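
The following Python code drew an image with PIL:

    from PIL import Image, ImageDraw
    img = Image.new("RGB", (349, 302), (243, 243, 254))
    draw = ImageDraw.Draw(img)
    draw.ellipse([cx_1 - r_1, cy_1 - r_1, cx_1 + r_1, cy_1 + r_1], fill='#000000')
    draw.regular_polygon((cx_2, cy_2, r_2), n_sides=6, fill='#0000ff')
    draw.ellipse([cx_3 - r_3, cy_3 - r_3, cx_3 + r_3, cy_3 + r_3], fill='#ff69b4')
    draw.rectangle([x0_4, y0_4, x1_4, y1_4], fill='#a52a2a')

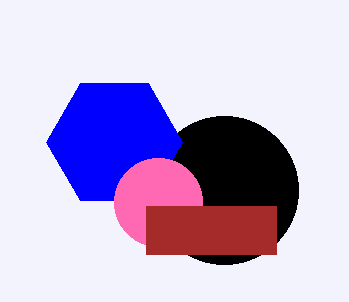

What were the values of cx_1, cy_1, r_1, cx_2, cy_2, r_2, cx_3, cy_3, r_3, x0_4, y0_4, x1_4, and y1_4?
cx_1 = 224
cy_1 = 190
r_1 = 74
cx_2 = 114
cy_2 = 142
r_2 = 68
cx_3 = 158
cy_3 = 202
r_3 = 44
x0_4 = 146
y0_4 = 206
x1_4 = 276
y1_4 = 254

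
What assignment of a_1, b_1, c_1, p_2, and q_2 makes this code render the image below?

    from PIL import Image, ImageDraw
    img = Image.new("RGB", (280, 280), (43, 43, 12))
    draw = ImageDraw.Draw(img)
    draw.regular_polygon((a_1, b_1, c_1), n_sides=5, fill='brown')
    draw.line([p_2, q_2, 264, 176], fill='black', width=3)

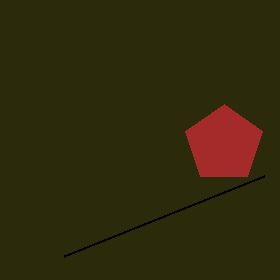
a_1 = 224; b_1 = 144; c_1 = 40; p_2 = 64; q_2 = 256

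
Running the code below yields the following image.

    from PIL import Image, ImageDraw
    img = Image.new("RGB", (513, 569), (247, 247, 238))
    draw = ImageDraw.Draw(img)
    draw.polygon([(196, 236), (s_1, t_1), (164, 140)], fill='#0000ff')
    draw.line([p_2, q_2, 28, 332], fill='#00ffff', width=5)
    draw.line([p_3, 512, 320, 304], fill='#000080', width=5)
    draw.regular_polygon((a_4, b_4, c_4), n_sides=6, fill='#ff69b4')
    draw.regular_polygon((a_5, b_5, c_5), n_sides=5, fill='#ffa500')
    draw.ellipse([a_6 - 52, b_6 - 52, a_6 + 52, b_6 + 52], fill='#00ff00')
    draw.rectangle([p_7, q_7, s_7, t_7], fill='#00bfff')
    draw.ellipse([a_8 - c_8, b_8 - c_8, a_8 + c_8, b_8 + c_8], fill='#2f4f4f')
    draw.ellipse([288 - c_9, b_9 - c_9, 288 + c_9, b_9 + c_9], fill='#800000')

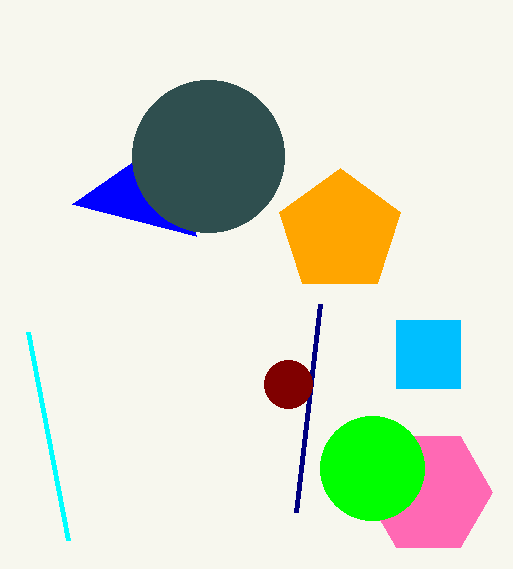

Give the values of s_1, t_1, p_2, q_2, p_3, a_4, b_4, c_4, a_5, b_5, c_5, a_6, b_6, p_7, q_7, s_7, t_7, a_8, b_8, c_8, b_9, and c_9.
s_1 = 72; t_1 = 204; p_2 = 68; q_2 = 540; p_3 = 296; a_4 = 428; b_4 = 492; c_4 = 64; a_5 = 340; b_5 = 232; c_5 = 64; a_6 = 372; b_6 = 468; p_7 = 396; q_7 = 320; s_7 = 460; t_7 = 388; a_8 = 208; b_8 = 156; c_8 = 76; b_9 = 384; c_9 = 24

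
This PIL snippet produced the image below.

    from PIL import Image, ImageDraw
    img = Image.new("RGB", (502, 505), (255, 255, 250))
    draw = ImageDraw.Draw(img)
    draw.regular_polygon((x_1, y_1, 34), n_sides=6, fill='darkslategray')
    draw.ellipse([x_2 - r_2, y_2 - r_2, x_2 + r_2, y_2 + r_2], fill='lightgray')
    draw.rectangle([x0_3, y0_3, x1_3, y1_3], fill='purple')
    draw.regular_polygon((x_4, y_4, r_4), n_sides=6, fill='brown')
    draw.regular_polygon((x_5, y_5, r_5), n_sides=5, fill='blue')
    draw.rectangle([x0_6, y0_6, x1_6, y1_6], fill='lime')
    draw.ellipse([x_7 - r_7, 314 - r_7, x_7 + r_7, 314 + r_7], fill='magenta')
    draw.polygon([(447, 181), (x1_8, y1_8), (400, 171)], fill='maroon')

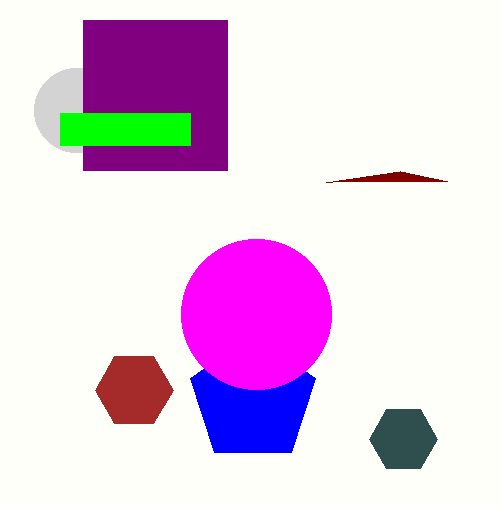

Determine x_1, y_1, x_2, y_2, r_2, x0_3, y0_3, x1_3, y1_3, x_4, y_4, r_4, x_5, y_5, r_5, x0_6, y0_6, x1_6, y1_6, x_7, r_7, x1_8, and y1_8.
x_1 = 403
y_1 = 439
x_2 = 76
y_2 = 110
r_2 = 42
x0_3 = 83
y0_3 = 20
x1_3 = 227
y1_3 = 170
x_4 = 134
y_4 = 390
r_4 = 39
x_5 = 253
y_5 = 399
r_5 = 66
x0_6 = 60
y0_6 = 113
x1_6 = 190
y1_6 = 145
x_7 = 256
r_7 = 75
x1_8 = 326
y1_8 = 182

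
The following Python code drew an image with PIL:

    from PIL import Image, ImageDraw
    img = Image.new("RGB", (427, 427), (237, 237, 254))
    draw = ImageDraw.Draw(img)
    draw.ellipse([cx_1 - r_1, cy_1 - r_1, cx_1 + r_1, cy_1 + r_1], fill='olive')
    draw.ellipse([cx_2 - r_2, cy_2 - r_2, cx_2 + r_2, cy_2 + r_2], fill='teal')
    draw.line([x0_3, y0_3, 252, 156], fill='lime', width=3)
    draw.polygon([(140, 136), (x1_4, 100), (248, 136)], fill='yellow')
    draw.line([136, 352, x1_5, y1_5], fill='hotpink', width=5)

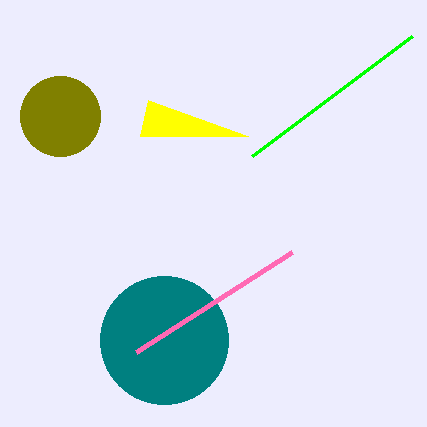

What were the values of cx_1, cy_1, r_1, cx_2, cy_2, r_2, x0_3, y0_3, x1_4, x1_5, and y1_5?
cx_1 = 60; cy_1 = 116; r_1 = 40; cx_2 = 164; cy_2 = 340; r_2 = 64; x0_3 = 412; y0_3 = 36; x1_4 = 148; x1_5 = 292; y1_5 = 252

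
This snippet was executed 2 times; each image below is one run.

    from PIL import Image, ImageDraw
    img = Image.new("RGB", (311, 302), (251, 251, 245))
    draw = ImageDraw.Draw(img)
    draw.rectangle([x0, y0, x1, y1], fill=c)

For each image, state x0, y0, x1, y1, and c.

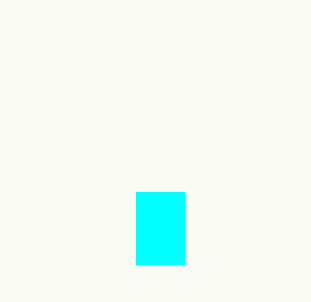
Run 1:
x0 = 136
y0 = 192
x1 = 184
y1 = 264
c = 'cyan'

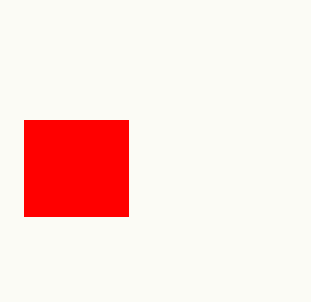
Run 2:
x0 = 24, y0 = 120, x1 = 128, y1 = 216, c = 'red'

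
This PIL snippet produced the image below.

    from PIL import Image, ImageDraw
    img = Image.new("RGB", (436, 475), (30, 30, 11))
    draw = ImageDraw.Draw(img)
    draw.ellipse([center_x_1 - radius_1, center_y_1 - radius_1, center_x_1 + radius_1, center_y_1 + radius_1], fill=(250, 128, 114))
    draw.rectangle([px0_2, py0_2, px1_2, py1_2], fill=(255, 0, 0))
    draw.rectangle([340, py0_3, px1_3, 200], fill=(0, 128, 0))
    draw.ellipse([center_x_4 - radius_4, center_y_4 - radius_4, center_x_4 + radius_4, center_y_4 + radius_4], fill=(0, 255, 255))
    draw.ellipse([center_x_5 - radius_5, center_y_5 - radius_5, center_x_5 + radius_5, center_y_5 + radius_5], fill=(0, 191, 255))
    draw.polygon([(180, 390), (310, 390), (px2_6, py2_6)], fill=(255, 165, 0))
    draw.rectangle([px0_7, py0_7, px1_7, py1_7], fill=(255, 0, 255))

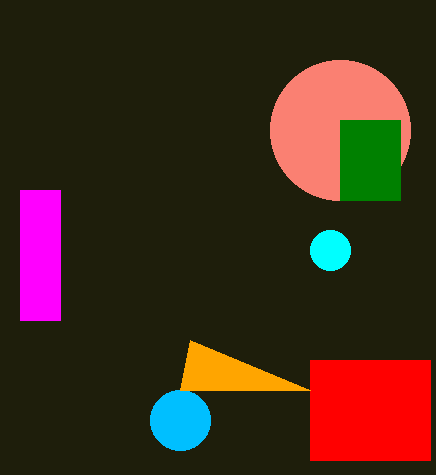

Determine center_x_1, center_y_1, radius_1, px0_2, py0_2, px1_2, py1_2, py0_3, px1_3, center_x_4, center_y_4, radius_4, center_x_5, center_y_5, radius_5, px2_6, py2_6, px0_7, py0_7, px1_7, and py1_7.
center_x_1 = 340
center_y_1 = 130
radius_1 = 70
px0_2 = 310
py0_2 = 360
px1_2 = 430
py1_2 = 460
py0_3 = 120
px1_3 = 400
center_x_4 = 330
center_y_4 = 250
radius_4 = 20
center_x_5 = 180
center_y_5 = 420
radius_5 = 30
px2_6 = 190
py2_6 = 340
px0_7 = 20
py0_7 = 190
px1_7 = 60
py1_7 = 320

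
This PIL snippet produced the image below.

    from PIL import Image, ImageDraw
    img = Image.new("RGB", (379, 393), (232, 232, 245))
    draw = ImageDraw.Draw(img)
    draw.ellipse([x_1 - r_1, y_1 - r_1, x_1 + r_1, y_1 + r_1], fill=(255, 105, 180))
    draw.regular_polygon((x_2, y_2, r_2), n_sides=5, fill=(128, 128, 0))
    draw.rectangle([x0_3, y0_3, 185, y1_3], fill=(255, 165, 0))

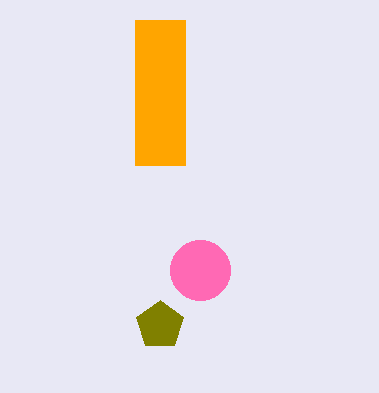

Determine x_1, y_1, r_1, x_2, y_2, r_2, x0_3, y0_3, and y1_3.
x_1 = 200
y_1 = 270
r_1 = 30
x_2 = 160
y_2 = 325
r_2 = 25
x0_3 = 135
y0_3 = 20
y1_3 = 165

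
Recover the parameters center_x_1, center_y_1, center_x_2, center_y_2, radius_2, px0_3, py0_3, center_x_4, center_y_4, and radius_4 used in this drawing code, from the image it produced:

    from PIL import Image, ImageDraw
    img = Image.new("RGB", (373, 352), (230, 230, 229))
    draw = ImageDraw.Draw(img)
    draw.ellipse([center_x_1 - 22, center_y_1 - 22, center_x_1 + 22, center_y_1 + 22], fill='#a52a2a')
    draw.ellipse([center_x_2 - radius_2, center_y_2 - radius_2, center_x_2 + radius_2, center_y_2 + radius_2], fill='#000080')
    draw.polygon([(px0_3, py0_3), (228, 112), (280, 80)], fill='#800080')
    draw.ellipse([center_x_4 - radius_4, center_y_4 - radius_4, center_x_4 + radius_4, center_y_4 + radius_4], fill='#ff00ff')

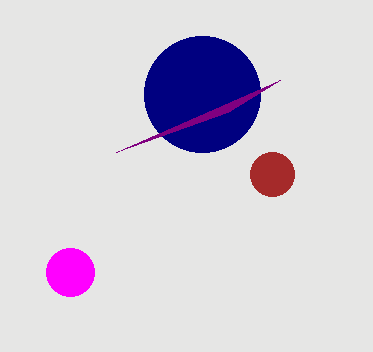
center_x_1 = 272
center_y_1 = 174
center_x_2 = 202
center_y_2 = 94
radius_2 = 58
px0_3 = 116
py0_3 = 152
center_x_4 = 70
center_y_4 = 272
radius_4 = 24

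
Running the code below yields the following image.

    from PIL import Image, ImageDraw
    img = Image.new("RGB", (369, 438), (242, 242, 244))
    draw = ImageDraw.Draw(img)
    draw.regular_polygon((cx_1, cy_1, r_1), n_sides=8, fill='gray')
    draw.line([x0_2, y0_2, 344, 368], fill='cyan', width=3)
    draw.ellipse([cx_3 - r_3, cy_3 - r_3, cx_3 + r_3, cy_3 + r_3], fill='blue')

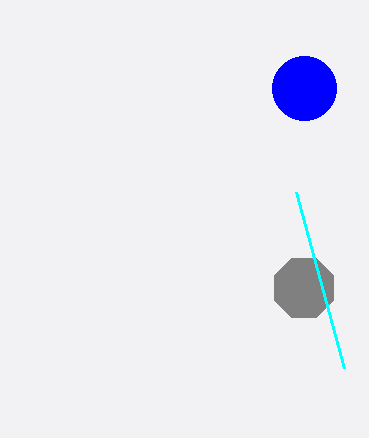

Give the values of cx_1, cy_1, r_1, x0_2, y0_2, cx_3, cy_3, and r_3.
cx_1 = 304, cy_1 = 288, r_1 = 32, x0_2 = 296, y0_2 = 192, cx_3 = 304, cy_3 = 88, r_3 = 32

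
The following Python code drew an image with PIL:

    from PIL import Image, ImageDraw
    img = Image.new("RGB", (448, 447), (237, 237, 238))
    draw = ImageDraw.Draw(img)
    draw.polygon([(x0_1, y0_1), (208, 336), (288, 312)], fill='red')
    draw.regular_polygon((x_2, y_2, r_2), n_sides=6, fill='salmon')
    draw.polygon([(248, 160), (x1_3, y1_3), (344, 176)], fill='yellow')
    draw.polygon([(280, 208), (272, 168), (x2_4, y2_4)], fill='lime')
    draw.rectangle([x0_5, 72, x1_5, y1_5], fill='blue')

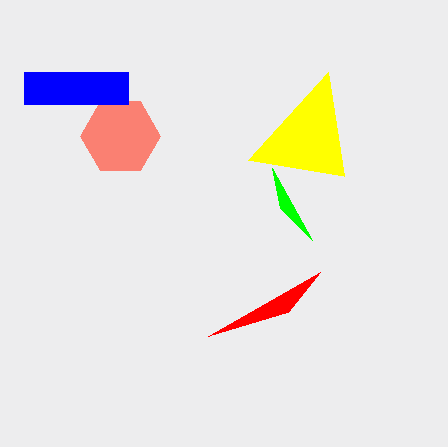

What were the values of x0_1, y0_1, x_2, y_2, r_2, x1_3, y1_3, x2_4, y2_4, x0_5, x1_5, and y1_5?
x0_1 = 320, y0_1 = 272, x_2 = 120, y_2 = 136, r_2 = 40, x1_3 = 328, y1_3 = 72, x2_4 = 312, y2_4 = 240, x0_5 = 24, x1_5 = 128, y1_5 = 104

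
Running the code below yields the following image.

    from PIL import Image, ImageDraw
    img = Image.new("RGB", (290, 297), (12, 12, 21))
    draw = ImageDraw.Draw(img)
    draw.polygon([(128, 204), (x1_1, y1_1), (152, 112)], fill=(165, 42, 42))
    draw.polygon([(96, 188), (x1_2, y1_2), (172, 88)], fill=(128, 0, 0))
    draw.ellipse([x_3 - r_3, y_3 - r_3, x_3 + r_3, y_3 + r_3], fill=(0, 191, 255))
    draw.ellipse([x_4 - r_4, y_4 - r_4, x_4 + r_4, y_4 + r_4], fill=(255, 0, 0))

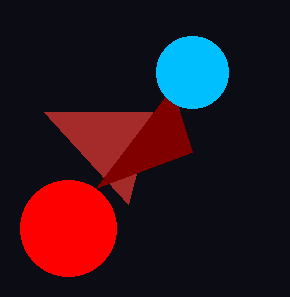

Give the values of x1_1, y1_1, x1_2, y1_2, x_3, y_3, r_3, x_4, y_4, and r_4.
x1_1 = 44; y1_1 = 112; x1_2 = 192; y1_2 = 152; x_3 = 192; y_3 = 72; r_3 = 36; x_4 = 68; y_4 = 228; r_4 = 48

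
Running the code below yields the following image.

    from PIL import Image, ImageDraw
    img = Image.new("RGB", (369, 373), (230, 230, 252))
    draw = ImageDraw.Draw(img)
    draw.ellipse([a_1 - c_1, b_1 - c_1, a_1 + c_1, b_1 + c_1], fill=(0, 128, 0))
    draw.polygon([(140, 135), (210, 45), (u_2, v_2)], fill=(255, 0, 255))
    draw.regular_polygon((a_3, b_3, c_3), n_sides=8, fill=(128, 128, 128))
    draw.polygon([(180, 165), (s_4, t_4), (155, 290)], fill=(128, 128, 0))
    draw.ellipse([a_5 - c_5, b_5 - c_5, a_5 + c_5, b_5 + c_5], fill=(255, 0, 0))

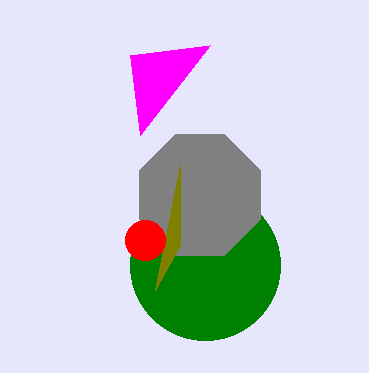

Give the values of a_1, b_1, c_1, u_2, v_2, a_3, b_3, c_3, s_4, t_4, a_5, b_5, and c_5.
a_1 = 205
b_1 = 265
c_1 = 75
u_2 = 130
v_2 = 55
a_3 = 200
b_3 = 195
c_3 = 65
s_4 = 180
t_4 = 245
a_5 = 145
b_5 = 240
c_5 = 20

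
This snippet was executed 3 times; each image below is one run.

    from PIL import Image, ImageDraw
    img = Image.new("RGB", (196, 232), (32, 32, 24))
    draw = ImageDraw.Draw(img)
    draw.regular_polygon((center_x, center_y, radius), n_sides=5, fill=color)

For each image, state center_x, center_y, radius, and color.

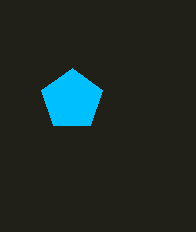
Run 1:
center_x = 72
center_y = 100
radius = 32
color = 'deepskyblue'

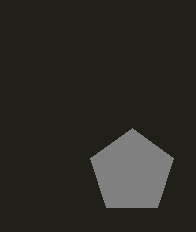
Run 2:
center_x = 132; center_y = 172; radius = 44; color = 'gray'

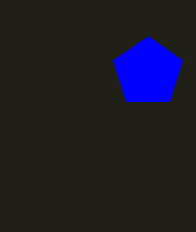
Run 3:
center_x = 148
center_y = 72
radius = 36
color = 'blue'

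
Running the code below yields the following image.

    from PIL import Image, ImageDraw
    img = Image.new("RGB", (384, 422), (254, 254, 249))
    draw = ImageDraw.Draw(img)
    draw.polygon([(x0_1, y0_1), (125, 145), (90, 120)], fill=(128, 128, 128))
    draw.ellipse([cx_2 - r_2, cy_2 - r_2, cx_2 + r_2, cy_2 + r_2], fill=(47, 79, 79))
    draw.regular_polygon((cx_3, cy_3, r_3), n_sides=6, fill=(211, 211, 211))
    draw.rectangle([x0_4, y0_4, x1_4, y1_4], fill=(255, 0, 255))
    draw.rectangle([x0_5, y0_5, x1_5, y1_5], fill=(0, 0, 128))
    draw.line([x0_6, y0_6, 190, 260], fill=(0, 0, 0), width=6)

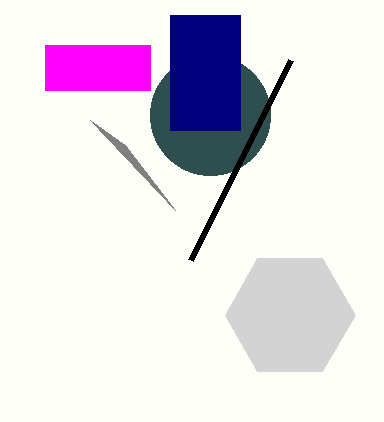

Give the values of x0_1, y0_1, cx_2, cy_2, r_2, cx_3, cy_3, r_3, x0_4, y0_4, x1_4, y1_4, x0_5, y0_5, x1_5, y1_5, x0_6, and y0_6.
x0_1 = 175, y0_1 = 210, cx_2 = 210, cy_2 = 115, r_2 = 60, cx_3 = 290, cy_3 = 315, r_3 = 65, x0_4 = 45, y0_4 = 45, x1_4 = 150, y1_4 = 90, x0_5 = 170, y0_5 = 15, x1_5 = 240, y1_5 = 130, x0_6 = 290, y0_6 = 60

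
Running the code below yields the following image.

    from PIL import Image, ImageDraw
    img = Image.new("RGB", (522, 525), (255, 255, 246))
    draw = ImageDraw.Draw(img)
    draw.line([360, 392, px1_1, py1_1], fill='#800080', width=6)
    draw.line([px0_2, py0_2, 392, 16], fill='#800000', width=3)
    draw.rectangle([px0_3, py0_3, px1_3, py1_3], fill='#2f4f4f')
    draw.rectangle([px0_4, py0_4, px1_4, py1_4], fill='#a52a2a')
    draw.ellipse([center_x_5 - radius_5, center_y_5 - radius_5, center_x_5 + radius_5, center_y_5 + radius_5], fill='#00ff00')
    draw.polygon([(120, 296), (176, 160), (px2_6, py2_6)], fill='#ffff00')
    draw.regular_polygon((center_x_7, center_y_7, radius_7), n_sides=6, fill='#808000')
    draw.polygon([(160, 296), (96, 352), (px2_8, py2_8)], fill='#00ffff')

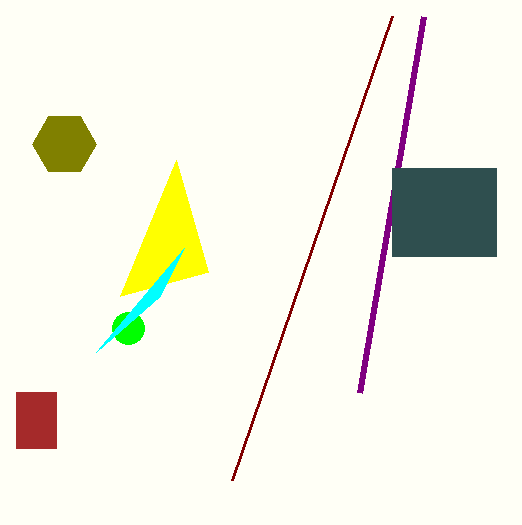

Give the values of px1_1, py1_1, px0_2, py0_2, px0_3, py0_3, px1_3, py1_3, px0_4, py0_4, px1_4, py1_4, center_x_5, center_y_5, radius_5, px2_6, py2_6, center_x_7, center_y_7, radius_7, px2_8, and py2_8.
px1_1 = 424; py1_1 = 16; px0_2 = 232; py0_2 = 480; px0_3 = 392; py0_3 = 168; px1_3 = 496; py1_3 = 256; px0_4 = 16; py0_4 = 392; px1_4 = 56; py1_4 = 448; center_x_5 = 128; center_y_5 = 328; radius_5 = 16; px2_6 = 208; py2_6 = 272; center_x_7 = 64; center_y_7 = 144; radius_7 = 32; px2_8 = 184; py2_8 = 248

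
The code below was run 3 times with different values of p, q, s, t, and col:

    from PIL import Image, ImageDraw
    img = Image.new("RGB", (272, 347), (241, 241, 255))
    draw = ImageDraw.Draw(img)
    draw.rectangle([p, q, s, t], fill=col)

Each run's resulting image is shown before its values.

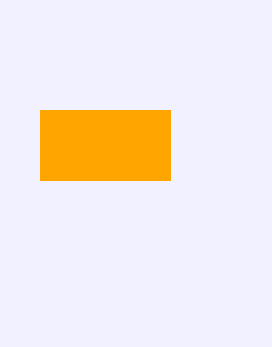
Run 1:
p = 40, q = 110, s = 170, t = 180, col = 'orange'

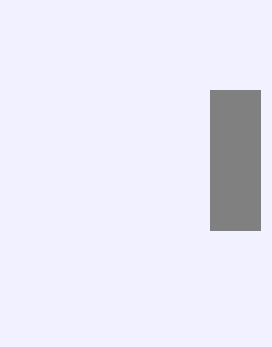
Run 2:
p = 210, q = 90, s = 260, t = 230, col = 'gray'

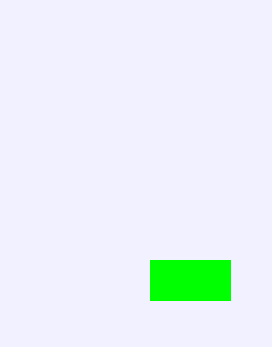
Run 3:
p = 150, q = 260, s = 230, t = 300, col = 'lime'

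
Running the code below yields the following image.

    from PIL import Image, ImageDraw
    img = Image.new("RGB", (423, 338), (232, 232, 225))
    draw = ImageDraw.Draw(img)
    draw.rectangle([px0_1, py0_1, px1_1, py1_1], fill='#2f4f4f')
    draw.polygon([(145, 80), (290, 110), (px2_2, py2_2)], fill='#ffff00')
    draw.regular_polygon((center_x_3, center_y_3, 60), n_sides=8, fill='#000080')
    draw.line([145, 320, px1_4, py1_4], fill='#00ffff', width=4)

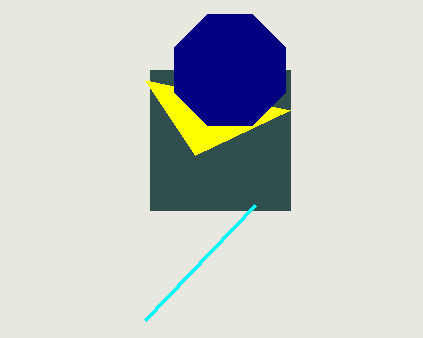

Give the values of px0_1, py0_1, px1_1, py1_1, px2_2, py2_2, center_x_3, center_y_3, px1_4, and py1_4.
px0_1 = 150
py0_1 = 70
px1_1 = 290
py1_1 = 210
px2_2 = 195
py2_2 = 155
center_x_3 = 230
center_y_3 = 70
px1_4 = 255
py1_4 = 205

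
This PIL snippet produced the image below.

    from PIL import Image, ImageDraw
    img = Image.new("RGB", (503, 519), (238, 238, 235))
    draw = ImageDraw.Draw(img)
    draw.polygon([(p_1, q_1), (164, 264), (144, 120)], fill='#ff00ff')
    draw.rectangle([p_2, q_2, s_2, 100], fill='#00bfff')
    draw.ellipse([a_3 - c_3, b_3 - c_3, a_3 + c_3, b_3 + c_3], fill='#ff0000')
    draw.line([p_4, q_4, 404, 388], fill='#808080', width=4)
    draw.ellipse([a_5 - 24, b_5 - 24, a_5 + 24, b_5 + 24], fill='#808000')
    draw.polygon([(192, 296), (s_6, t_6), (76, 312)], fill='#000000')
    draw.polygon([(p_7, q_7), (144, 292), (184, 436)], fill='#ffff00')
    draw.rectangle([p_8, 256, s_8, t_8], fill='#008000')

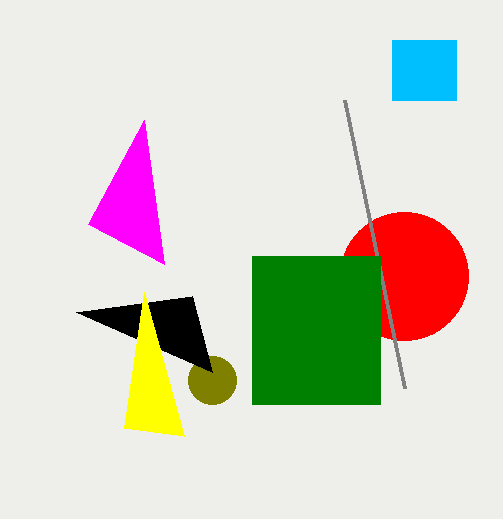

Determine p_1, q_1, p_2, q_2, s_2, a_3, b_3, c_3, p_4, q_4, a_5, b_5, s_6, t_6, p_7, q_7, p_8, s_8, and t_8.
p_1 = 88; q_1 = 224; p_2 = 392; q_2 = 40; s_2 = 456; a_3 = 404; b_3 = 276; c_3 = 64; p_4 = 344; q_4 = 100; a_5 = 212; b_5 = 380; s_6 = 212; t_6 = 372; p_7 = 124; q_7 = 428; p_8 = 252; s_8 = 380; t_8 = 404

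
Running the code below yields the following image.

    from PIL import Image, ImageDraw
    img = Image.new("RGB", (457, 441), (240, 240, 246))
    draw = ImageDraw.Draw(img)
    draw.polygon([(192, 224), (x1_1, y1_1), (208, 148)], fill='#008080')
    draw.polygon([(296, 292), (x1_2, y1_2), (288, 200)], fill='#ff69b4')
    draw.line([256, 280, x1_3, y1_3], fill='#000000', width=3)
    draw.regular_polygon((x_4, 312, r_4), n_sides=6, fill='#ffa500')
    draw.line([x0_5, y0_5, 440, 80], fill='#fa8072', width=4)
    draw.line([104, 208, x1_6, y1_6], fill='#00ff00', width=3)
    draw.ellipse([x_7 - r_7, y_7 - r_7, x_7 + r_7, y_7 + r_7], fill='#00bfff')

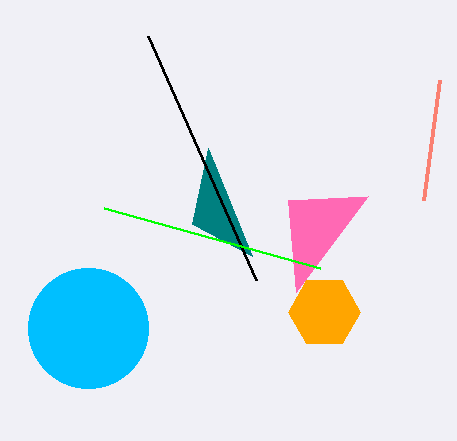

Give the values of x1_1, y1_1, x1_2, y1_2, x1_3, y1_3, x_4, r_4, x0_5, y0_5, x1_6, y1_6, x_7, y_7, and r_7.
x1_1 = 252, y1_1 = 256, x1_2 = 368, y1_2 = 196, x1_3 = 148, y1_3 = 36, x_4 = 324, r_4 = 36, x0_5 = 424, y0_5 = 200, x1_6 = 320, y1_6 = 268, x_7 = 88, y_7 = 328, r_7 = 60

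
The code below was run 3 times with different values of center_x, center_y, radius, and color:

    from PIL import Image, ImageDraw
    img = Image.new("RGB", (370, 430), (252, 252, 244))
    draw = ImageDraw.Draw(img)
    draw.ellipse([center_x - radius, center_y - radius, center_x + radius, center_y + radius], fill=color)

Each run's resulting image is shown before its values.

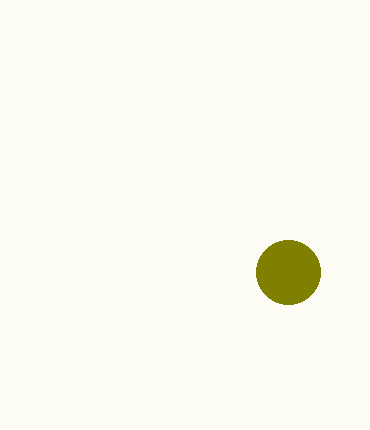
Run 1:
center_x = 288, center_y = 272, radius = 32, color = 'olive'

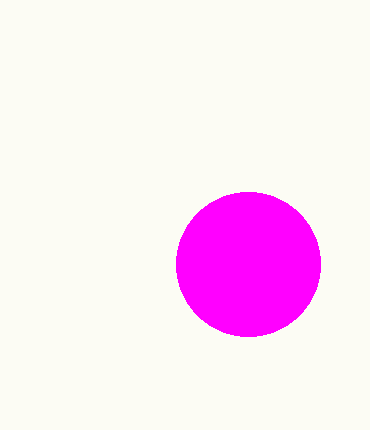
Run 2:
center_x = 248, center_y = 264, radius = 72, color = 'magenta'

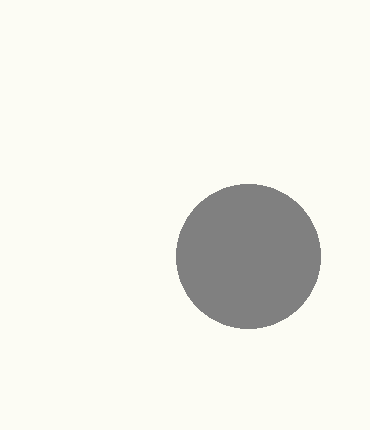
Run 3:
center_x = 248, center_y = 256, radius = 72, color = 'gray'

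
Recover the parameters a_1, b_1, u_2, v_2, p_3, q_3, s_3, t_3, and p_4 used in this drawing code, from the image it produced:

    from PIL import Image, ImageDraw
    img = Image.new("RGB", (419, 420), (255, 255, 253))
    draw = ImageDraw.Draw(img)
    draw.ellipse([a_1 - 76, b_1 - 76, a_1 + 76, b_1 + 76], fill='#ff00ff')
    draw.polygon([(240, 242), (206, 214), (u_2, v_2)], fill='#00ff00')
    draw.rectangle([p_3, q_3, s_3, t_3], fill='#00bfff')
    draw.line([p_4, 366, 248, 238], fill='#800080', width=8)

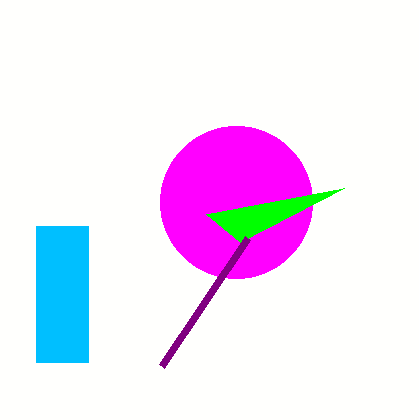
a_1 = 236, b_1 = 202, u_2 = 344, v_2 = 188, p_3 = 36, q_3 = 226, s_3 = 88, t_3 = 362, p_4 = 162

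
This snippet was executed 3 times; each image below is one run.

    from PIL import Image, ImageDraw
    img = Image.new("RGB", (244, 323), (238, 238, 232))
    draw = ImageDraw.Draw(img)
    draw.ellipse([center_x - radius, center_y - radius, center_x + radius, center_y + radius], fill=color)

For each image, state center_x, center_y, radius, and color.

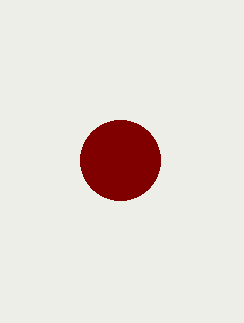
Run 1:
center_x = 120, center_y = 160, radius = 40, color = 'maroon'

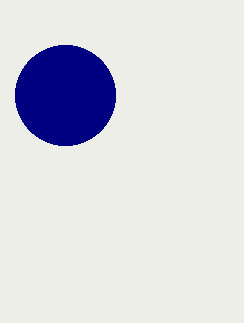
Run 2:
center_x = 65; center_y = 95; radius = 50; color = 'navy'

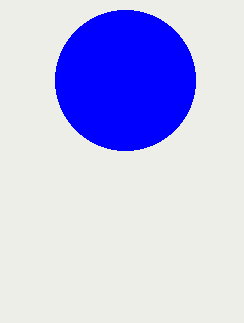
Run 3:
center_x = 125; center_y = 80; radius = 70; color = 'blue'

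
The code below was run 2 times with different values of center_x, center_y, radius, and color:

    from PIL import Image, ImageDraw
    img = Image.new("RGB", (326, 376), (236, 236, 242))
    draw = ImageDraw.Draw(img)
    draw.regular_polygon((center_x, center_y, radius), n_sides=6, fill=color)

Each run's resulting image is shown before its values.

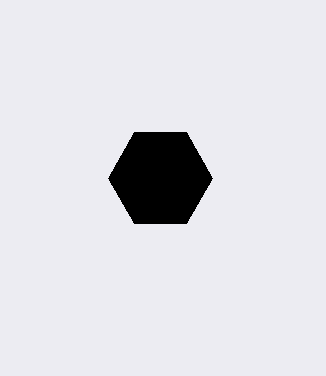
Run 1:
center_x = 160, center_y = 178, radius = 52, color = 'black'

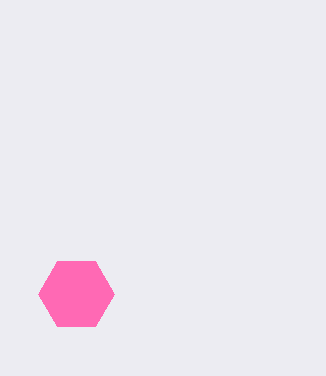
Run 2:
center_x = 76
center_y = 294
radius = 38
color = 'hotpink'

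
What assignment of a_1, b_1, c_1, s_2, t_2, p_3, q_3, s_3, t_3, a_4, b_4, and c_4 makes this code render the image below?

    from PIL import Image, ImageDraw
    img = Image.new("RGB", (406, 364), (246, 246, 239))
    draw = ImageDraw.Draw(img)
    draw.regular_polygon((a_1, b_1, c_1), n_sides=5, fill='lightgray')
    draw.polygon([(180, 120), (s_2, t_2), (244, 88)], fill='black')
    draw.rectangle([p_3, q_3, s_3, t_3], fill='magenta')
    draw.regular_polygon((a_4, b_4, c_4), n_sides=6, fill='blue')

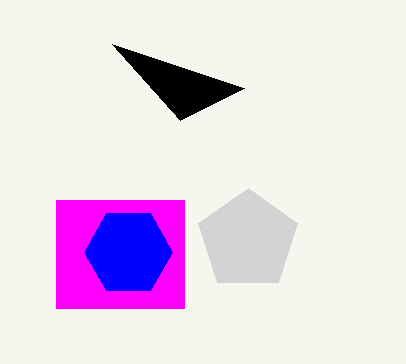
a_1 = 248
b_1 = 240
c_1 = 52
s_2 = 112
t_2 = 44
p_3 = 56
q_3 = 200
s_3 = 184
t_3 = 308
a_4 = 128
b_4 = 252
c_4 = 44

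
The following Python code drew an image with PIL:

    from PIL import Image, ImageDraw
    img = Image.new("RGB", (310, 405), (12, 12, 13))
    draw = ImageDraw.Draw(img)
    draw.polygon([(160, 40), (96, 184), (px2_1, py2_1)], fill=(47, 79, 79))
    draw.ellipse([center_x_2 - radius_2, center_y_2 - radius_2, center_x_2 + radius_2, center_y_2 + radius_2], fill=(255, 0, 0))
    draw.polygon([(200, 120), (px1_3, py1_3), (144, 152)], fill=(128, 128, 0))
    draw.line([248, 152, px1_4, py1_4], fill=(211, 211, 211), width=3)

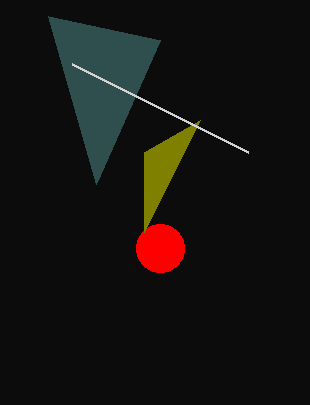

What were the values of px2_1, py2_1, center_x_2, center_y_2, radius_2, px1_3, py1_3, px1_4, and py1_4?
px2_1 = 48, py2_1 = 16, center_x_2 = 160, center_y_2 = 248, radius_2 = 24, px1_3 = 144, py1_3 = 232, px1_4 = 72, py1_4 = 64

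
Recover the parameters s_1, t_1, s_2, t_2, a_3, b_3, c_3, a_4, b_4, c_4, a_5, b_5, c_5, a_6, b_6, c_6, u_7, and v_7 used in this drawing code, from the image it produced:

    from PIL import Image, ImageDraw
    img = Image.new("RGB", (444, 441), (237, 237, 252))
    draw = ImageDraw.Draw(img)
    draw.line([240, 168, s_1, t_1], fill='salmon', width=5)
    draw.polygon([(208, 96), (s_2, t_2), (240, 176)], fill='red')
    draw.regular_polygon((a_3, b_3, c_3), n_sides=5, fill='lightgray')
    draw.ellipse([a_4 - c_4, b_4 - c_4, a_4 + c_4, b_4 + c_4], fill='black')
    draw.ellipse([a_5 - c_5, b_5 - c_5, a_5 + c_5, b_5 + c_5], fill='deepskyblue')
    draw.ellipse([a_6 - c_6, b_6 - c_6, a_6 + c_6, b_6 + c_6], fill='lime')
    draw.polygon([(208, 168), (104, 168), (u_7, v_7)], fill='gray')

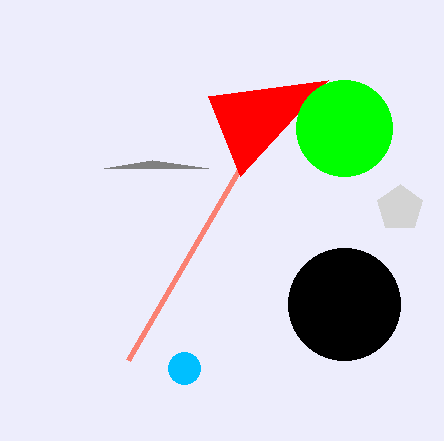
s_1 = 128; t_1 = 360; s_2 = 328; t_2 = 80; a_3 = 400; b_3 = 208; c_3 = 24; a_4 = 344; b_4 = 304; c_4 = 56; a_5 = 184; b_5 = 368; c_5 = 16; a_6 = 344; b_6 = 128; c_6 = 48; u_7 = 152; v_7 = 160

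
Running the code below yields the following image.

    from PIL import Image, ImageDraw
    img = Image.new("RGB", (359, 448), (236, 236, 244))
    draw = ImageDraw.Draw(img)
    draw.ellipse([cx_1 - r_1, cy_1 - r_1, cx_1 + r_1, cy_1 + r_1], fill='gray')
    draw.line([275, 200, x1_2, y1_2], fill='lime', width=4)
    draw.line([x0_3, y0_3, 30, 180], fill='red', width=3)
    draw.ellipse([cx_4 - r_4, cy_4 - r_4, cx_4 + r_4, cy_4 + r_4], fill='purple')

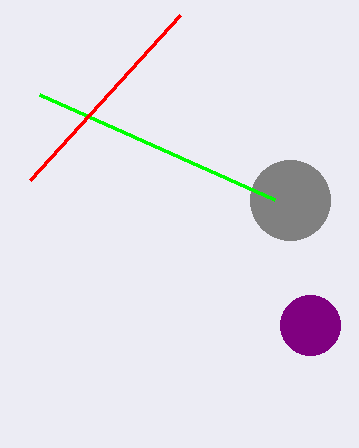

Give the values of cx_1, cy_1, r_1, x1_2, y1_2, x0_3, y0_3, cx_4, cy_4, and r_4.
cx_1 = 290
cy_1 = 200
r_1 = 40
x1_2 = 40
y1_2 = 95
x0_3 = 180
y0_3 = 15
cx_4 = 310
cy_4 = 325
r_4 = 30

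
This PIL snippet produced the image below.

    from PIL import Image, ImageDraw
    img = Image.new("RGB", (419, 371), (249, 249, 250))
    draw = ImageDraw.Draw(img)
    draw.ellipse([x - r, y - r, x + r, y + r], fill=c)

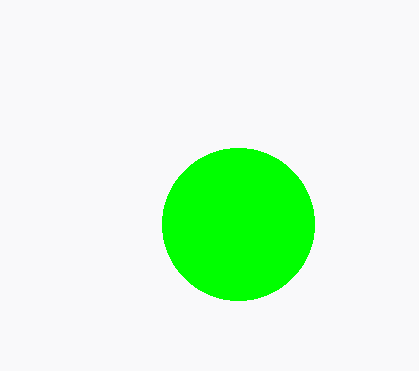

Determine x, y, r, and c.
x = 238, y = 224, r = 76, c = 'lime'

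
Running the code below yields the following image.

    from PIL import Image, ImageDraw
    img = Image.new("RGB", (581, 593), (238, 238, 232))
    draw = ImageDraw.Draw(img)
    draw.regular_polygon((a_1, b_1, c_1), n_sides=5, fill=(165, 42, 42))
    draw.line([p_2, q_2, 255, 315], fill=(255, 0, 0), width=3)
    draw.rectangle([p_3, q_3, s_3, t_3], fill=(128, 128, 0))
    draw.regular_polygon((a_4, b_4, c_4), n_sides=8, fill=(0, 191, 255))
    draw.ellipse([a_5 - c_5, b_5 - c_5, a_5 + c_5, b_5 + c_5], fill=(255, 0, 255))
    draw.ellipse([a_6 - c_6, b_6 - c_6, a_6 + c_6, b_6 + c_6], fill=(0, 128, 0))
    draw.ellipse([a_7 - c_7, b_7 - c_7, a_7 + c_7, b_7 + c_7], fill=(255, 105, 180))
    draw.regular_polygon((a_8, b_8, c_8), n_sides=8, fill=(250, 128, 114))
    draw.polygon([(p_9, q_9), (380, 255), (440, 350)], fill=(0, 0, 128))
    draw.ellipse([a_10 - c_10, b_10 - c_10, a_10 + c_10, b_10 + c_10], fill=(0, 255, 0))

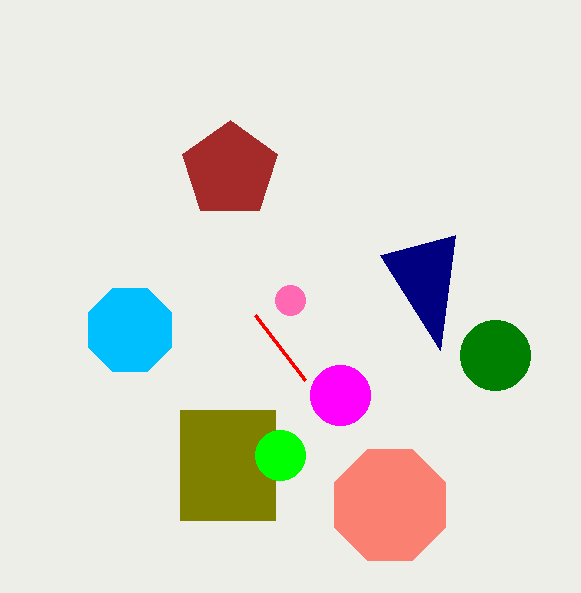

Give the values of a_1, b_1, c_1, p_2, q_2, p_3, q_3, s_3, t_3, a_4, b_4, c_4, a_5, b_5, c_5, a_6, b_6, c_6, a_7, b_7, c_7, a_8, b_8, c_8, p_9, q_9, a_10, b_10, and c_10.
a_1 = 230; b_1 = 170; c_1 = 50; p_2 = 305; q_2 = 380; p_3 = 180; q_3 = 410; s_3 = 275; t_3 = 520; a_4 = 130; b_4 = 330; c_4 = 45; a_5 = 340; b_5 = 395; c_5 = 30; a_6 = 495; b_6 = 355; c_6 = 35; a_7 = 290; b_7 = 300; c_7 = 15; a_8 = 390; b_8 = 505; c_8 = 60; p_9 = 455; q_9 = 235; a_10 = 280; b_10 = 455; c_10 = 25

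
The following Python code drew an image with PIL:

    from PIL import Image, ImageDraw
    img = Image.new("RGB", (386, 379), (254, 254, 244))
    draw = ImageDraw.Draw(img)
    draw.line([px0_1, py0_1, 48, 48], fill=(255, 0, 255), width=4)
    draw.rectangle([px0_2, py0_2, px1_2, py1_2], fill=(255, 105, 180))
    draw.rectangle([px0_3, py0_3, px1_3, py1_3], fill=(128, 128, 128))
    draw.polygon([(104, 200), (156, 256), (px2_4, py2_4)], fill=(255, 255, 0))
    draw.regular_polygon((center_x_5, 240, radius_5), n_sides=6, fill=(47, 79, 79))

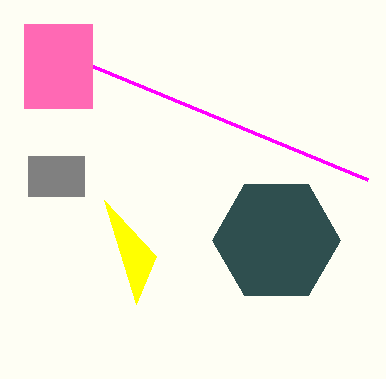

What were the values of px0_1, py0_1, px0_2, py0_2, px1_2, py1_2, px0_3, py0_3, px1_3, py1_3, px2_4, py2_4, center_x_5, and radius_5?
px0_1 = 368; py0_1 = 180; px0_2 = 24; py0_2 = 24; px1_2 = 92; py1_2 = 108; px0_3 = 28; py0_3 = 156; px1_3 = 84; py1_3 = 196; px2_4 = 136; py2_4 = 304; center_x_5 = 276; radius_5 = 64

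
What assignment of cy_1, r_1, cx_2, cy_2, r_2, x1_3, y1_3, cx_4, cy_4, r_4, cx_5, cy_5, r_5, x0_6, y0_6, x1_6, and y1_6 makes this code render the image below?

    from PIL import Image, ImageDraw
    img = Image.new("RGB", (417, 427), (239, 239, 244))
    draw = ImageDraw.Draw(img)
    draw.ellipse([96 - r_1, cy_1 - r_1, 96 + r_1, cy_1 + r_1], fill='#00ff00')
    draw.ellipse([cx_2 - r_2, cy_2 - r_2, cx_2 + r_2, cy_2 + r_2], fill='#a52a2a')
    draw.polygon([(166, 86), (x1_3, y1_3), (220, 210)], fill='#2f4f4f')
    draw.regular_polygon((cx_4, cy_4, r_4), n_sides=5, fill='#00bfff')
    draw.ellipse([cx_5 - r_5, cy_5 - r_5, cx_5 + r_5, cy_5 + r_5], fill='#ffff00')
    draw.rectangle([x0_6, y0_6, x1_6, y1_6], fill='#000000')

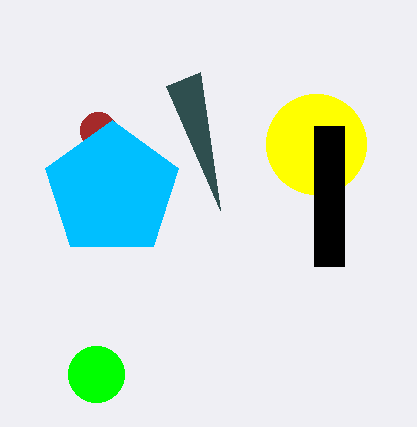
cy_1 = 374, r_1 = 28, cx_2 = 98, cy_2 = 130, r_2 = 18, x1_3 = 200, y1_3 = 72, cx_4 = 112, cy_4 = 190, r_4 = 70, cx_5 = 316, cy_5 = 144, r_5 = 50, x0_6 = 314, y0_6 = 126, x1_6 = 344, y1_6 = 266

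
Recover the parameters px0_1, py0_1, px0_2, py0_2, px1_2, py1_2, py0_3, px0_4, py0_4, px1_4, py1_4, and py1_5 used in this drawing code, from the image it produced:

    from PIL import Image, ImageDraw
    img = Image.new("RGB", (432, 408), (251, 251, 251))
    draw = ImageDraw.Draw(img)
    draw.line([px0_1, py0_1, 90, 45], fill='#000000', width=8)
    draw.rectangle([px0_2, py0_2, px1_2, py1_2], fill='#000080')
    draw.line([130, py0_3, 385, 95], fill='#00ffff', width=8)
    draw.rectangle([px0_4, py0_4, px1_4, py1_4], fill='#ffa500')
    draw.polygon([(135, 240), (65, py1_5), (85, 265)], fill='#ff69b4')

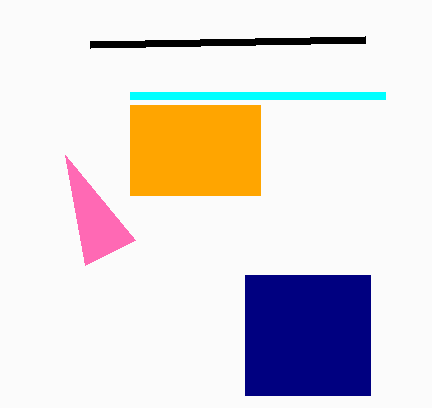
px0_1 = 365
py0_1 = 40
px0_2 = 245
py0_2 = 275
px1_2 = 370
py1_2 = 395
py0_3 = 95
px0_4 = 130
py0_4 = 105
px1_4 = 260
py1_4 = 195
py1_5 = 155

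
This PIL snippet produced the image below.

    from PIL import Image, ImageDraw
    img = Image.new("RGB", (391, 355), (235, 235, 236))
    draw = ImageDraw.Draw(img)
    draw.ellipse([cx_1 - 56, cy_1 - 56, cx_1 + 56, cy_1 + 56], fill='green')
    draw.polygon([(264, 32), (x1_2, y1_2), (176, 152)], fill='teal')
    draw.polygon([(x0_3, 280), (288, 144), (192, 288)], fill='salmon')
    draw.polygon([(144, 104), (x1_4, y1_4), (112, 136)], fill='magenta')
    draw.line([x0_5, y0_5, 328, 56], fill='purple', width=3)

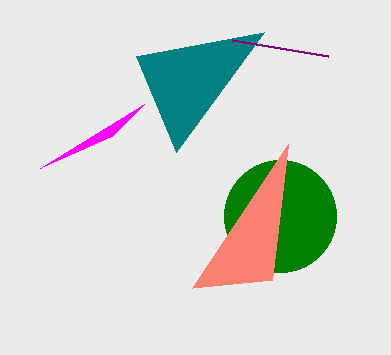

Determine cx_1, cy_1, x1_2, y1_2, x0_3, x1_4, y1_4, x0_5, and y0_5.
cx_1 = 280
cy_1 = 216
x1_2 = 136
y1_2 = 56
x0_3 = 272
x1_4 = 40
y1_4 = 168
x0_5 = 232
y0_5 = 40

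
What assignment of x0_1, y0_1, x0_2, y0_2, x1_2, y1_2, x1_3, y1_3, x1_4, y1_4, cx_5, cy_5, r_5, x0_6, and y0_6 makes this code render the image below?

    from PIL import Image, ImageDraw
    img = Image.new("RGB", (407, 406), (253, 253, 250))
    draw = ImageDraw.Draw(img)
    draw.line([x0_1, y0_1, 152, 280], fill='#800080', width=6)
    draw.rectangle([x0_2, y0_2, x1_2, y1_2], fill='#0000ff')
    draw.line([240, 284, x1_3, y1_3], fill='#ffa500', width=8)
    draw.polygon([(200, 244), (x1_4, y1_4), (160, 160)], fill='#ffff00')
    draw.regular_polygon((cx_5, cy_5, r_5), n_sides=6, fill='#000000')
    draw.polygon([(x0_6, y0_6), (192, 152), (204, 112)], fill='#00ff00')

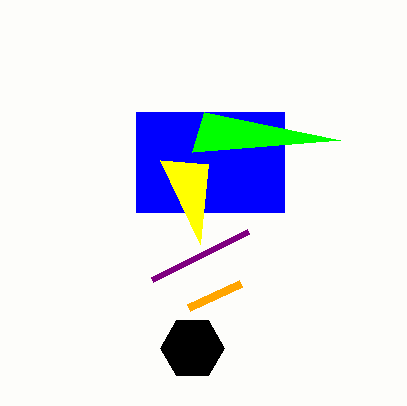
x0_1 = 248
y0_1 = 232
x0_2 = 136
y0_2 = 112
x1_2 = 284
y1_2 = 212
x1_3 = 188
y1_3 = 308
x1_4 = 208
y1_4 = 164
cx_5 = 192
cy_5 = 348
r_5 = 32
x0_6 = 340
y0_6 = 140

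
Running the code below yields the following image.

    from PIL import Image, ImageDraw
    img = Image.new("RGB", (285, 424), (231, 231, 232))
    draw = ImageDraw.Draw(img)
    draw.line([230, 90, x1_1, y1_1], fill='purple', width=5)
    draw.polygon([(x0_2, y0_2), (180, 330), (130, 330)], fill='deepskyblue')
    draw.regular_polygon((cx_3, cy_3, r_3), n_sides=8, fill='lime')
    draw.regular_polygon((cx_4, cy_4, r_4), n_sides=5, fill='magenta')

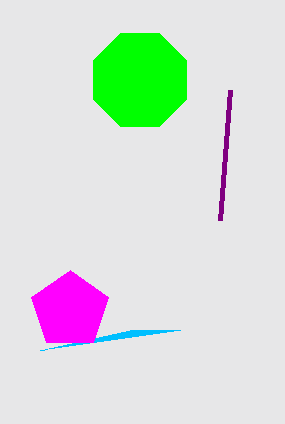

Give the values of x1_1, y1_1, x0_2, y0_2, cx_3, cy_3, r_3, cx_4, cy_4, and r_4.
x1_1 = 220
y1_1 = 220
x0_2 = 40
y0_2 = 350
cx_3 = 140
cy_3 = 80
r_3 = 50
cx_4 = 70
cy_4 = 310
r_4 = 40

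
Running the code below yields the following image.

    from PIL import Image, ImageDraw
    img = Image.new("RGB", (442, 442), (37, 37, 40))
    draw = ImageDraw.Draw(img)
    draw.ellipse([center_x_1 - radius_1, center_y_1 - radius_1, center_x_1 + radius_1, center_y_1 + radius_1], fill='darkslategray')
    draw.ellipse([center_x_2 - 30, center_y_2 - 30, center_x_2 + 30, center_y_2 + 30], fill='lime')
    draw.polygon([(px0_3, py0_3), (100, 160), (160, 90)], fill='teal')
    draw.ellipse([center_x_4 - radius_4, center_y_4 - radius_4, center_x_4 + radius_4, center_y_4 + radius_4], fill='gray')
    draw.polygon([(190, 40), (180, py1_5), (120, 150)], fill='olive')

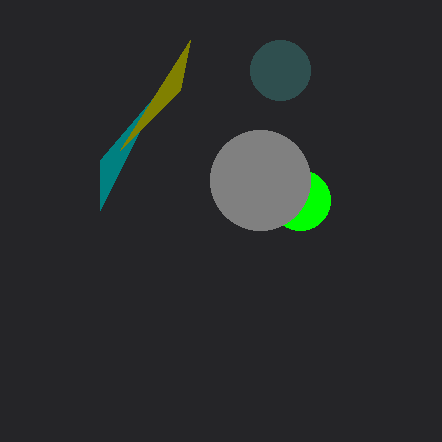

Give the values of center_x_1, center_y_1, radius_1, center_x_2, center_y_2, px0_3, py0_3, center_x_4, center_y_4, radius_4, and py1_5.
center_x_1 = 280, center_y_1 = 70, radius_1 = 30, center_x_2 = 300, center_y_2 = 200, px0_3 = 100, py0_3 = 210, center_x_4 = 260, center_y_4 = 180, radius_4 = 50, py1_5 = 90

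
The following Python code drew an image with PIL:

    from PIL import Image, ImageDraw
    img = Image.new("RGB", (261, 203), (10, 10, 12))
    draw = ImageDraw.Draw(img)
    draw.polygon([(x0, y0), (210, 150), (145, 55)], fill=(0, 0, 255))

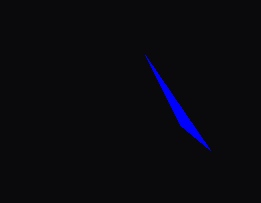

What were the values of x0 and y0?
x0 = 180; y0 = 125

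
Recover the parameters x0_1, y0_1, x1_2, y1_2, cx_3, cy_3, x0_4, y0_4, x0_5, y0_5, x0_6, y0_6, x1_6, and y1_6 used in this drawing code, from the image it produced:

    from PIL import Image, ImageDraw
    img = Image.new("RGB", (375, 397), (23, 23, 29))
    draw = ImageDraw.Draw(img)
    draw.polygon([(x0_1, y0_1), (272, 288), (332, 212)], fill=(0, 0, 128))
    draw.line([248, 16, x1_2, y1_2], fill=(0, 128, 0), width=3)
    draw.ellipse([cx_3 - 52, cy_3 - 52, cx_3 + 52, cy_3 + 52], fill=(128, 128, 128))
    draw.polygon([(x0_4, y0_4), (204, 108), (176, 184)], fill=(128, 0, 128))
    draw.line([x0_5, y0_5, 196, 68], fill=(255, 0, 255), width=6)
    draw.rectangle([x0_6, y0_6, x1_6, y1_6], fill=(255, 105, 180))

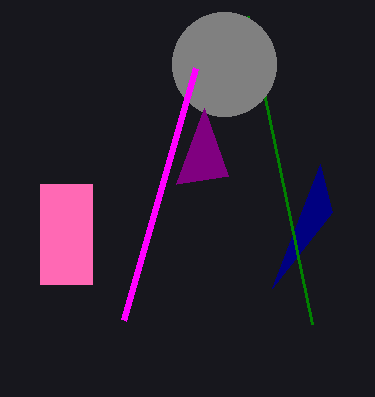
x0_1 = 320, y0_1 = 164, x1_2 = 312, y1_2 = 324, cx_3 = 224, cy_3 = 64, x0_4 = 228, y0_4 = 176, x0_5 = 124, y0_5 = 320, x0_6 = 40, y0_6 = 184, x1_6 = 92, y1_6 = 284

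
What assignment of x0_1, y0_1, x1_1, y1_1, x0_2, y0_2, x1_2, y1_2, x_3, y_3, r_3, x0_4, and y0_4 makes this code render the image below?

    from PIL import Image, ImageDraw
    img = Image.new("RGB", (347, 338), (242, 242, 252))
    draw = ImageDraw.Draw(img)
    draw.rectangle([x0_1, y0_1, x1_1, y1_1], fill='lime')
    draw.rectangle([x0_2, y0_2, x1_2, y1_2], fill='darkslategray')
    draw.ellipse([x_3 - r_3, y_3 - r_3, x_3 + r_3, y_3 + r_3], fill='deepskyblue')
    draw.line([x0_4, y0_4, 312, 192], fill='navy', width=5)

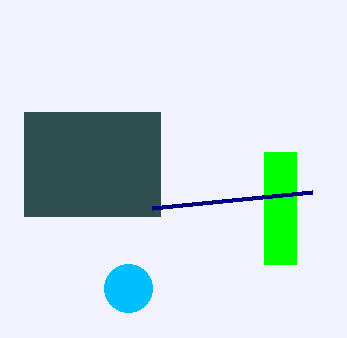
x0_1 = 264, y0_1 = 152, x1_1 = 296, y1_1 = 264, x0_2 = 24, y0_2 = 112, x1_2 = 160, y1_2 = 216, x_3 = 128, y_3 = 288, r_3 = 24, x0_4 = 152, y0_4 = 208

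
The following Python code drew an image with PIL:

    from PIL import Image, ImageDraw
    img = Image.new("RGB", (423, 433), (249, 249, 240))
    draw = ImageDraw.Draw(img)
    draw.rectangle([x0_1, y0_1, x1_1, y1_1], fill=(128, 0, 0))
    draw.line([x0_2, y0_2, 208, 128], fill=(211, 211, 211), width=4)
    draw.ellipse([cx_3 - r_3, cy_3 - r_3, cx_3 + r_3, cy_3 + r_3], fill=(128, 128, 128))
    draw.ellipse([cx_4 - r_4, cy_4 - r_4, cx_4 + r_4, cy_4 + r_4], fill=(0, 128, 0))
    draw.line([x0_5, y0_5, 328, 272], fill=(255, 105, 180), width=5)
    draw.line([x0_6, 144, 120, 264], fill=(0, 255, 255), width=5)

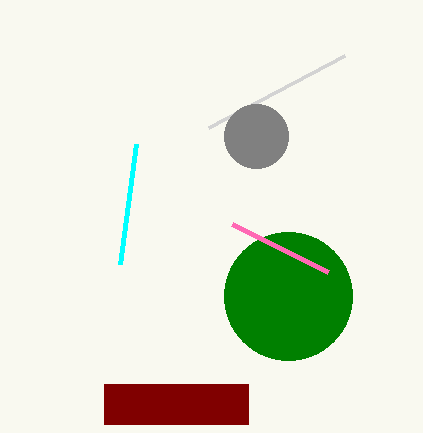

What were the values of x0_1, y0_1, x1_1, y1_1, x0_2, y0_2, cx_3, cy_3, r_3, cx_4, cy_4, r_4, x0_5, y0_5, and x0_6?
x0_1 = 104, y0_1 = 384, x1_1 = 248, y1_1 = 424, x0_2 = 344, y0_2 = 56, cx_3 = 256, cy_3 = 136, r_3 = 32, cx_4 = 288, cy_4 = 296, r_4 = 64, x0_5 = 232, y0_5 = 224, x0_6 = 136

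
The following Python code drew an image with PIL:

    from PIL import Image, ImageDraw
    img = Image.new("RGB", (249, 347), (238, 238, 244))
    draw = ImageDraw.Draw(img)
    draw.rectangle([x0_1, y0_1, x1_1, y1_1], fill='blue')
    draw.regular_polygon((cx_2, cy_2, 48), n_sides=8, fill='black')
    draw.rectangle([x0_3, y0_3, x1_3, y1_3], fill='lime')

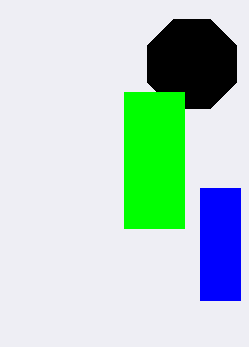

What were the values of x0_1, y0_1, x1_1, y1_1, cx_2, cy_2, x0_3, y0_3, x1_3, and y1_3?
x0_1 = 200, y0_1 = 188, x1_1 = 240, y1_1 = 300, cx_2 = 192, cy_2 = 64, x0_3 = 124, y0_3 = 92, x1_3 = 184, y1_3 = 228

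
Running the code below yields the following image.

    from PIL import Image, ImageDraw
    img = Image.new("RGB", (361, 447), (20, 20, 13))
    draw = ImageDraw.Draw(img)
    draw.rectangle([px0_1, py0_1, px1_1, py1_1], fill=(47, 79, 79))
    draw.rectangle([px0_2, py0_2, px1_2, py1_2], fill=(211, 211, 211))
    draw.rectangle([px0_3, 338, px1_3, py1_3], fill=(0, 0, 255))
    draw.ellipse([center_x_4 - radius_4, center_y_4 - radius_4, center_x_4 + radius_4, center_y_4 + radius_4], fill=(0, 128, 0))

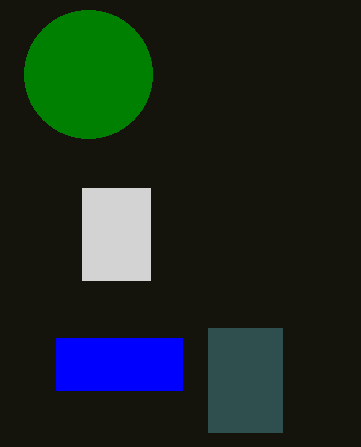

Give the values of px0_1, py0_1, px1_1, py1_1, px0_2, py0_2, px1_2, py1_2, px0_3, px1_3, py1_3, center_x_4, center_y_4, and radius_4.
px0_1 = 208, py0_1 = 328, px1_1 = 282, py1_1 = 432, px0_2 = 82, py0_2 = 188, px1_2 = 150, py1_2 = 280, px0_3 = 56, px1_3 = 182, py1_3 = 390, center_x_4 = 88, center_y_4 = 74, radius_4 = 64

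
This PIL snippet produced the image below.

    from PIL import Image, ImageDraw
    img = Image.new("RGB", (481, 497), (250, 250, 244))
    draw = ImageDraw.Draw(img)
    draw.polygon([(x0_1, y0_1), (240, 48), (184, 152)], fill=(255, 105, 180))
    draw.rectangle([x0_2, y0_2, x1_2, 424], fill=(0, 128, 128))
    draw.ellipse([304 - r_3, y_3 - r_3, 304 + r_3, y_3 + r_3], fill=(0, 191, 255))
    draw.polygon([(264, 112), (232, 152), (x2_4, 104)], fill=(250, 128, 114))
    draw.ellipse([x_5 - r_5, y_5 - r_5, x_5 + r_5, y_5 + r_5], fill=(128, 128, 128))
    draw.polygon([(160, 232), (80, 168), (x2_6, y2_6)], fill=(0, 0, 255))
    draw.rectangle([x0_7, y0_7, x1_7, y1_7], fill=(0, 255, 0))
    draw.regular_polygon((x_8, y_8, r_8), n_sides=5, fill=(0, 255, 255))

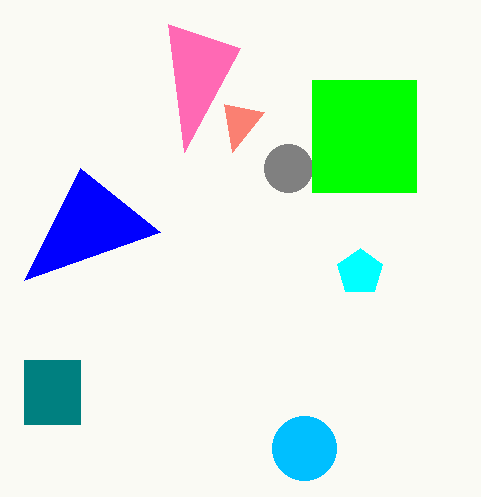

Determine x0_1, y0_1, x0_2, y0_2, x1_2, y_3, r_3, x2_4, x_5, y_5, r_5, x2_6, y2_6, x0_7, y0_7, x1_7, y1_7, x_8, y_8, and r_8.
x0_1 = 168
y0_1 = 24
x0_2 = 24
y0_2 = 360
x1_2 = 80
y_3 = 448
r_3 = 32
x2_4 = 224
x_5 = 288
y_5 = 168
r_5 = 24
x2_6 = 24
y2_6 = 280
x0_7 = 312
y0_7 = 80
x1_7 = 416
y1_7 = 192
x_8 = 360
y_8 = 272
r_8 = 24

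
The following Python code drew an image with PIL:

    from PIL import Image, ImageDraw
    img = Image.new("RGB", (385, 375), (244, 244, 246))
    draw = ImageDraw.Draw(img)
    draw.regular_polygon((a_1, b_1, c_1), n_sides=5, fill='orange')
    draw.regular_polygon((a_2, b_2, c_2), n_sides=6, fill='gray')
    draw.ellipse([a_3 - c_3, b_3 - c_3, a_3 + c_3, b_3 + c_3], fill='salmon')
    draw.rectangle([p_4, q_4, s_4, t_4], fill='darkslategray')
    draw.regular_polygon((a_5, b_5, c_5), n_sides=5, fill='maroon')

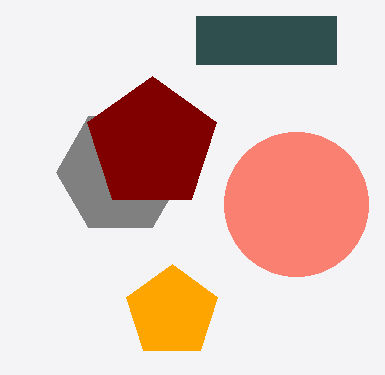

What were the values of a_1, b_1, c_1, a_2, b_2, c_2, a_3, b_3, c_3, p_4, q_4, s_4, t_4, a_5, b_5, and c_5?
a_1 = 172
b_1 = 312
c_1 = 48
a_2 = 120
b_2 = 172
c_2 = 64
a_3 = 296
b_3 = 204
c_3 = 72
p_4 = 196
q_4 = 16
s_4 = 336
t_4 = 64
a_5 = 152
b_5 = 144
c_5 = 68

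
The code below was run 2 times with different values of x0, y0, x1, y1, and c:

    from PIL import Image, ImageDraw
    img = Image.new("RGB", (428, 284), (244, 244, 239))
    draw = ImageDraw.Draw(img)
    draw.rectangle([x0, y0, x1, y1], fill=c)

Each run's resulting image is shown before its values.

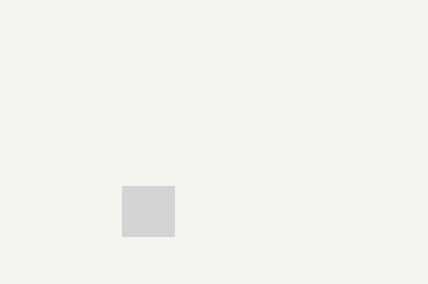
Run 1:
x0 = 122; y0 = 186; x1 = 174; y1 = 236; c = 'lightgray'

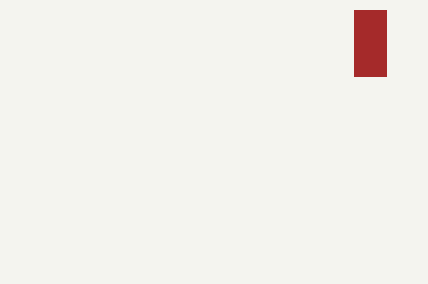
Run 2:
x0 = 354; y0 = 10; x1 = 386; y1 = 76; c = 'brown'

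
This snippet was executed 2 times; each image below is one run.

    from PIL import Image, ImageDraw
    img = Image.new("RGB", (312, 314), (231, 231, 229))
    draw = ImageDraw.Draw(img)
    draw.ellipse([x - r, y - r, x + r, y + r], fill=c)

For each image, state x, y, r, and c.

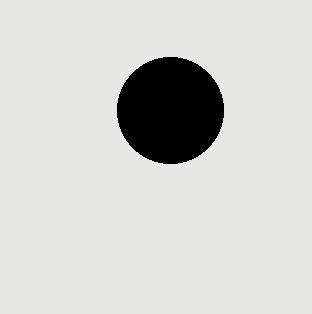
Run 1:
x = 170
y = 110
r = 53
c = 'black'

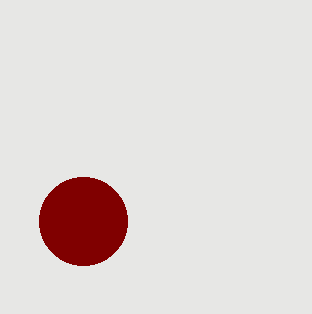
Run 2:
x = 83
y = 221
r = 44
c = 'maroon'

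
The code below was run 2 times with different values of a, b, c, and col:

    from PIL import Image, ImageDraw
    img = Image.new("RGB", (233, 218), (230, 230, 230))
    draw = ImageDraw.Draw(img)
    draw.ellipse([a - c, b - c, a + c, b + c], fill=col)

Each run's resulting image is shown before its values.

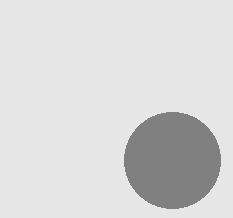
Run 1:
a = 172
b = 160
c = 48
col = 'gray'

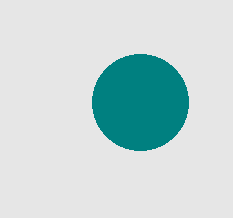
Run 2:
a = 140
b = 102
c = 48
col = 'teal'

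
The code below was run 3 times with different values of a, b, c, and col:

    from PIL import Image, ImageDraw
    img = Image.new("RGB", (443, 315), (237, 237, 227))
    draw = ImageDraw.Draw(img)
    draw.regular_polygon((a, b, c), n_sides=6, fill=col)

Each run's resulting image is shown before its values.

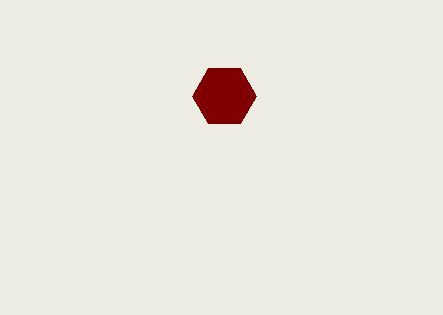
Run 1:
a = 224
b = 96
c = 32
col = 'maroon'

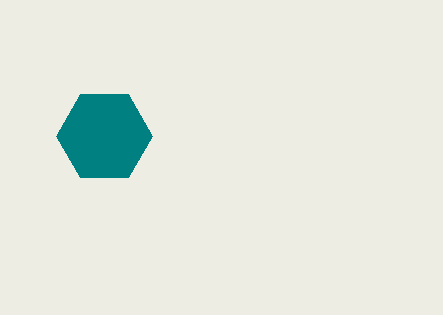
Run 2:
a = 104; b = 136; c = 48; col = 'teal'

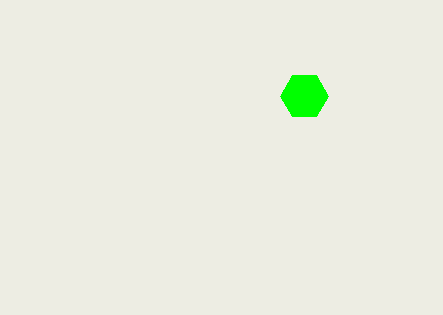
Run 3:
a = 304, b = 96, c = 24, col = 'lime'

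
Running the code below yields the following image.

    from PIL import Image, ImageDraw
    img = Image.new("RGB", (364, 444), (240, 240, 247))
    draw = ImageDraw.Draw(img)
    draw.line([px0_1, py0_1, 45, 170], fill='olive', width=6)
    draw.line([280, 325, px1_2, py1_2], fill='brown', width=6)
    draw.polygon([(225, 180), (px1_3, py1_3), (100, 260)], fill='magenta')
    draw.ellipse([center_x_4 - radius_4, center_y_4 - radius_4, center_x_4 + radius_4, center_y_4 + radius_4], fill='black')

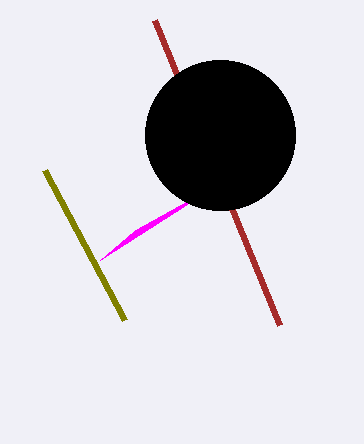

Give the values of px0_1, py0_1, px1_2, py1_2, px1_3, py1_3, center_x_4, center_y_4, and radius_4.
px0_1 = 125, py0_1 = 320, px1_2 = 155, py1_2 = 20, px1_3 = 135, py1_3 = 230, center_x_4 = 220, center_y_4 = 135, radius_4 = 75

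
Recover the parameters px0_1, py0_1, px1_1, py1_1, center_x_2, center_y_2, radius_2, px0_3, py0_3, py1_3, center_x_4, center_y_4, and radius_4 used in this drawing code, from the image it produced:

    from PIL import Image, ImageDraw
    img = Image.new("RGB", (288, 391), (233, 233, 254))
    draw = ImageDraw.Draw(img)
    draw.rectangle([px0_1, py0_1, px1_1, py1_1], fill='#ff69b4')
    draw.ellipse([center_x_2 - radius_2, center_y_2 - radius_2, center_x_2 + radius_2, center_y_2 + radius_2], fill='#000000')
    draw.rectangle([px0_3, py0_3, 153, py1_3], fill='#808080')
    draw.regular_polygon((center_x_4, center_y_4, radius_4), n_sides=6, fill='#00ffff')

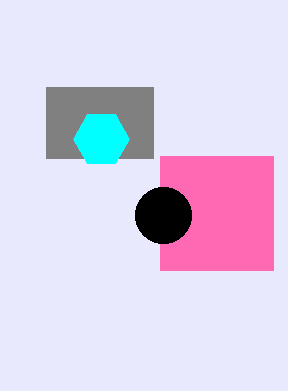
px0_1 = 160; py0_1 = 156; px1_1 = 273; py1_1 = 270; center_x_2 = 163; center_y_2 = 215; radius_2 = 28; px0_3 = 46; py0_3 = 87; py1_3 = 158; center_x_4 = 101; center_y_4 = 139; radius_4 = 28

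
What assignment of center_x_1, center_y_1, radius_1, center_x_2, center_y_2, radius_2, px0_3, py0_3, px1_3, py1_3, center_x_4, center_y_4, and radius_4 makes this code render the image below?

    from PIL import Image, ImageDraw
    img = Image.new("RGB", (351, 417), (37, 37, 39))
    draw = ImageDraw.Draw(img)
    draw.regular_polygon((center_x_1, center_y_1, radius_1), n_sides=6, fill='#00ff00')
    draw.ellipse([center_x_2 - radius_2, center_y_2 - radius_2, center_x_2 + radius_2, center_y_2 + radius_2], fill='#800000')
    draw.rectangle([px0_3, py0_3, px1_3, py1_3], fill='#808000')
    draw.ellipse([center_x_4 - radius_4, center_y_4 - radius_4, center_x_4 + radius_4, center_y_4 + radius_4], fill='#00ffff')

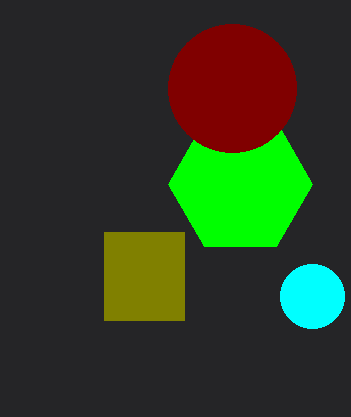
center_x_1 = 240
center_y_1 = 184
radius_1 = 72
center_x_2 = 232
center_y_2 = 88
radius_2 = 64
px0_3 = 104
py0_3 = 232
px1_3 = 184
py1_3 = 320
center_x_4 = 312
center_y_4 = 296
radius_4 = 32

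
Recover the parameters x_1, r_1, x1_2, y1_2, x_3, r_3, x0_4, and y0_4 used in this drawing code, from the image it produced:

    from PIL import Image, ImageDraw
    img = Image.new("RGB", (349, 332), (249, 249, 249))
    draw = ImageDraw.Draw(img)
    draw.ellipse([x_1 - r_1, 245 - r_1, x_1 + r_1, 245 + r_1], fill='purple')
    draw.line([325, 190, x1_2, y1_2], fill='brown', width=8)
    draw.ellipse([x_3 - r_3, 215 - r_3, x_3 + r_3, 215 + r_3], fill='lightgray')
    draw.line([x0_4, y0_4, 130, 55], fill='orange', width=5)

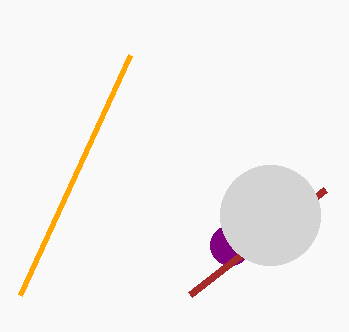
x_1 = 230, r_1 = 20, x1_2 = 190, y1_2 = 295, x_3 = 270, r_3 = 50, x0_4 = 20, y0_4 = 295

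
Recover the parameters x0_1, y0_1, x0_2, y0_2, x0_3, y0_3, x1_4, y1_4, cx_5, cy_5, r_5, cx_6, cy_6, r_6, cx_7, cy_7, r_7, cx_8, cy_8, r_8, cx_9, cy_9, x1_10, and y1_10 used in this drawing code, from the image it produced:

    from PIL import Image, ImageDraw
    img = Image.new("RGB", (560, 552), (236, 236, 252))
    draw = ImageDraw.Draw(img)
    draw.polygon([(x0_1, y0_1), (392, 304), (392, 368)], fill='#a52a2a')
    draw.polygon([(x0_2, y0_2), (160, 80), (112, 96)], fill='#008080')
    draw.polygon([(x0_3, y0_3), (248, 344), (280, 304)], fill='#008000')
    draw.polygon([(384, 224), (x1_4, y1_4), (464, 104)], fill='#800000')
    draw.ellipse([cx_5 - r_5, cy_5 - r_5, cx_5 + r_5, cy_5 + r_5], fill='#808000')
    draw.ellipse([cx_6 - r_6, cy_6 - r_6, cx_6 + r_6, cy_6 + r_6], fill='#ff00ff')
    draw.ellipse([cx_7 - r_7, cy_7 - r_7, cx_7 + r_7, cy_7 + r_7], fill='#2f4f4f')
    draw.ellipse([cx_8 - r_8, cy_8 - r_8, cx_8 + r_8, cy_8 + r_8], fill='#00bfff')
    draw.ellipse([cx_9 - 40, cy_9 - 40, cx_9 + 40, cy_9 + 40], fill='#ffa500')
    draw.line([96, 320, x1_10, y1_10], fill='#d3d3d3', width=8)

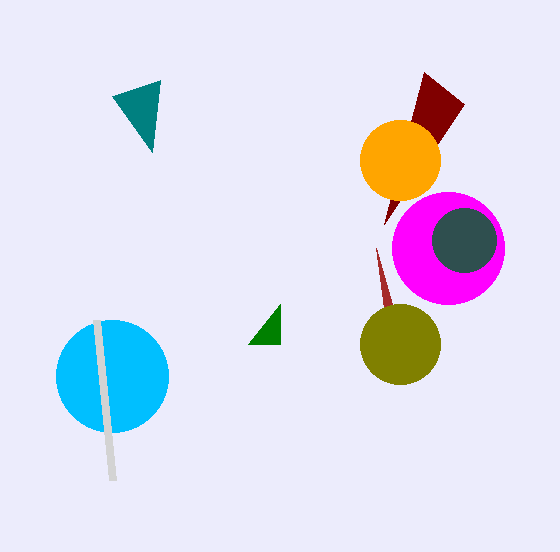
x0_1 = 376
y0_1 = 248
x0_2 = 152
y0_2 = 152
x0_3 = 280
y0_3 = 344
x1_4 = 424
y1_4 = 72
cx_5 = 400
cy_5 = 344
r_5 = 40
cx_6 = 448
cy_6 = 248
r_6 = 56
cx_7 = 464
cy_7 = 240
r_7 = 32
cx_8 = 112
cy_8 = 376
r_8 = 56
cx_9 = 400
cy_9 = 160
x1_10 = 112
y1_10 = 480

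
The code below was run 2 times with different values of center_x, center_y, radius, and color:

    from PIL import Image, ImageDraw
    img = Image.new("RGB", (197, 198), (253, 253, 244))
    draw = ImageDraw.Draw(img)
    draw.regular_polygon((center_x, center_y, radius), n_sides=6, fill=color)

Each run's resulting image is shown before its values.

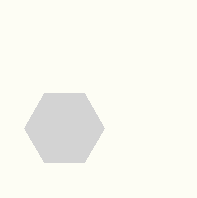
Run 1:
center_x = 64, center_y = 128, radius = 40, color = 'lightgray'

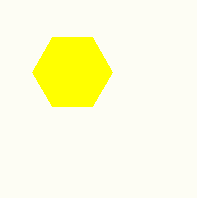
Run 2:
center_x = 72, center_y = 72, radius = 40, color = 'yellow'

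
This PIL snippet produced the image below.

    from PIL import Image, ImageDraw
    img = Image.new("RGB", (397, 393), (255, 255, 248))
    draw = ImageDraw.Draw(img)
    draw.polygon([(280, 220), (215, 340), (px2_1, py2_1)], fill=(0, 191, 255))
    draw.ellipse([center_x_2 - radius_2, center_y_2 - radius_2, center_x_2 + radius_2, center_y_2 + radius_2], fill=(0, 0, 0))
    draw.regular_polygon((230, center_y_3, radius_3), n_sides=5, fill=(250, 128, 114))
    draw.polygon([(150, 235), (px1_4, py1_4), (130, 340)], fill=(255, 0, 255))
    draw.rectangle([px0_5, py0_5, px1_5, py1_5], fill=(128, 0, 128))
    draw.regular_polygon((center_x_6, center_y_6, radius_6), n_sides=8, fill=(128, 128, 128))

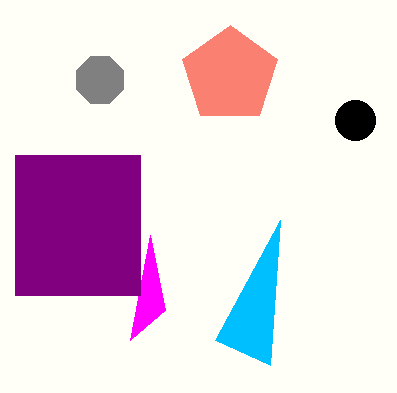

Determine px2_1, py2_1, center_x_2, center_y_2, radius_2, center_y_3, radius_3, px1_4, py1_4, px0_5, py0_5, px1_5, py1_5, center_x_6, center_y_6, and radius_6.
px2_1 = 270
py2_1 = 365
center_x_2 = 355
center_y_2 = 120
radius_2 = 20
center_y_3 = 75
radius_3 = 50
px1_4 = 165
py1_4 = 310
px0_5 = 15
py0_5 = 155
px1_5 = 140
py1_5 = 295
center_x_6 = 100
center_y_6 = 80
radius_6 = 25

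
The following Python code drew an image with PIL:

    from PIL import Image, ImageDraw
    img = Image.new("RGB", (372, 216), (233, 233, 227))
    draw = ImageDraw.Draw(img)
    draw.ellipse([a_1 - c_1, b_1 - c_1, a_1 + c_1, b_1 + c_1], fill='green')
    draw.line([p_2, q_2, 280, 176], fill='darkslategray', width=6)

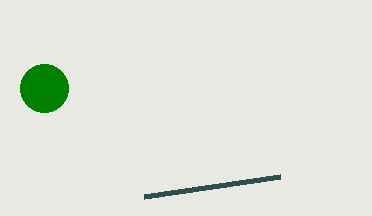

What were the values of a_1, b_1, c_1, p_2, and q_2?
a_1 = 44, b_1 = 88, c_1 = 24, p_2 = 144, q_2 = 196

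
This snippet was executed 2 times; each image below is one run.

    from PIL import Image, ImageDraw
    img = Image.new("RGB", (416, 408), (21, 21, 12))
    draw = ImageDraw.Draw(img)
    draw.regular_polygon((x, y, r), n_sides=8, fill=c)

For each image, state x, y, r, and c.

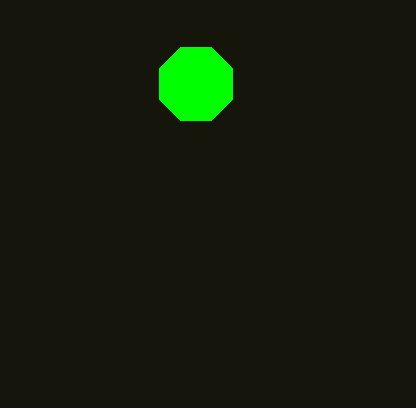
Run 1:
x = 196; y = 84; r = 40; c = 'lime'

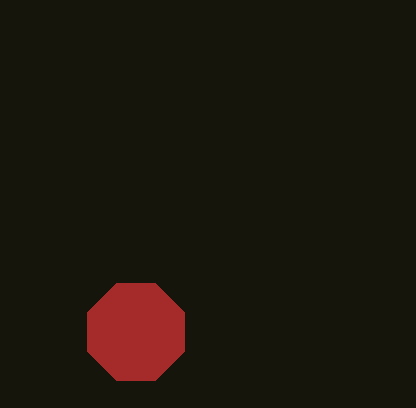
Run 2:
x = 136, y = 332, r = 52, c = 'brown'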